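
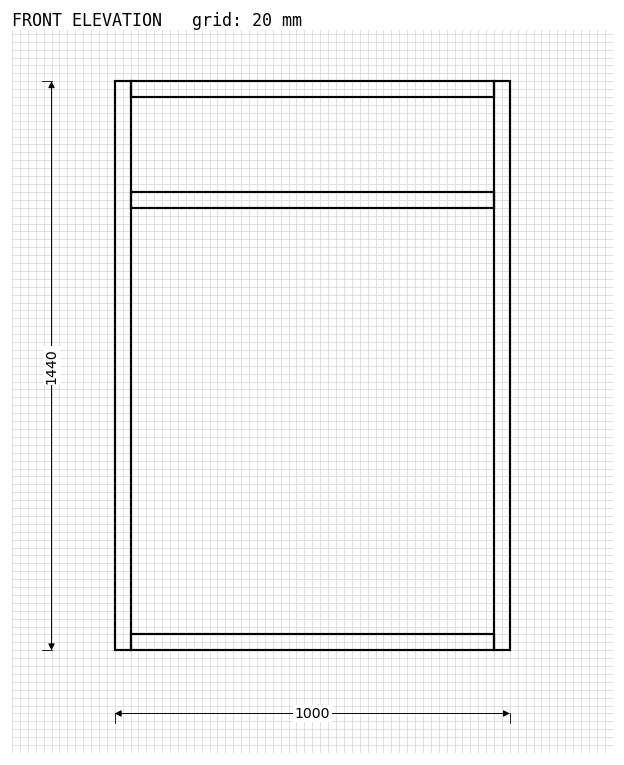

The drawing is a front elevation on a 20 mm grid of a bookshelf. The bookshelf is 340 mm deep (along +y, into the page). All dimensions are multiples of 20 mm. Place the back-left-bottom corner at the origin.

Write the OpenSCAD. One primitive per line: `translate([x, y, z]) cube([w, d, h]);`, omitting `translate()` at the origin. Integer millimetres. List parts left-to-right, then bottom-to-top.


cube([40, 340, 1440]);
translate([40, 0, 0]) cube([920, 340, 40]);
translate([40, 0, 1120]) cube([920, 340, 40]);
translate([40, 0, 1400]) cube([920, 340, 40]);
translate([960, 0, 0]) cube([40, 340, 1440]);


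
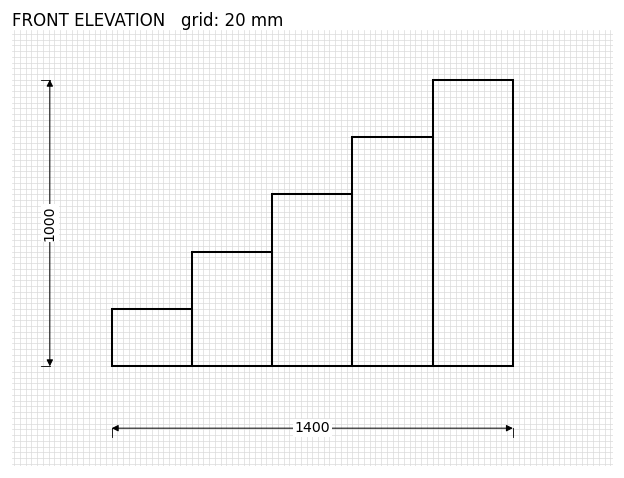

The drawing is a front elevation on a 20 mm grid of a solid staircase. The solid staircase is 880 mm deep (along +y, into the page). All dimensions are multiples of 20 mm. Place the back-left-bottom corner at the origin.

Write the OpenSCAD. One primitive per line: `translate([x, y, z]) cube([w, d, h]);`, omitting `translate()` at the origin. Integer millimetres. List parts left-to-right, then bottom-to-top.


cube([280, 880, 200]);
translate([280, 0, 0]) cube([280, 880, 400]);
translate([560, 0, 0]) cube([280, 880, 600]);
translate([840, 0, 0]) cube([280, 880, 800]);
translate([1120, 0, 0]) cube([280, 880, 1000]);


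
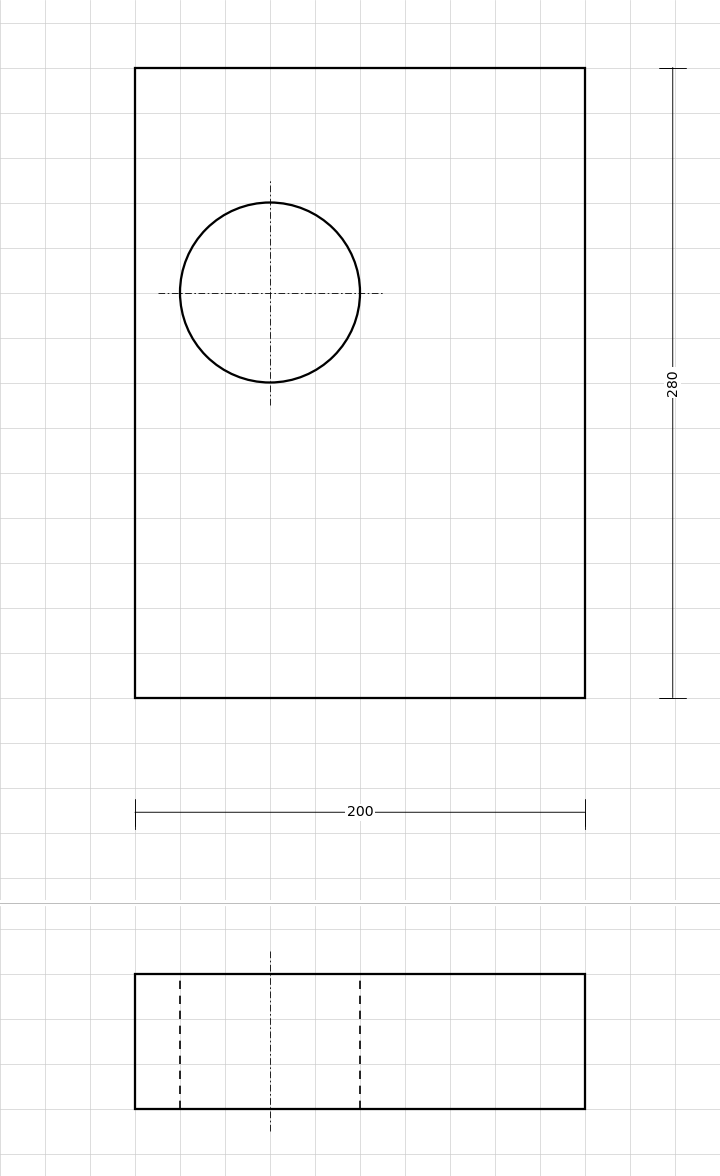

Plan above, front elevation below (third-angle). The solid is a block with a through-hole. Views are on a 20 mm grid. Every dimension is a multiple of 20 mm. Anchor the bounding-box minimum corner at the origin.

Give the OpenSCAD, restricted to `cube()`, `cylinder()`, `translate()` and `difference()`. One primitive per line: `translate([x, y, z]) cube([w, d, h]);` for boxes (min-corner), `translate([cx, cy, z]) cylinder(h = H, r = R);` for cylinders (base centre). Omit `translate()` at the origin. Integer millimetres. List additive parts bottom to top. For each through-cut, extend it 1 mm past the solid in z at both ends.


difference() {
  cube([200, 280, 60]);
  translate([60, 180, -1]) cylinder(h = 62, r = 40);
}


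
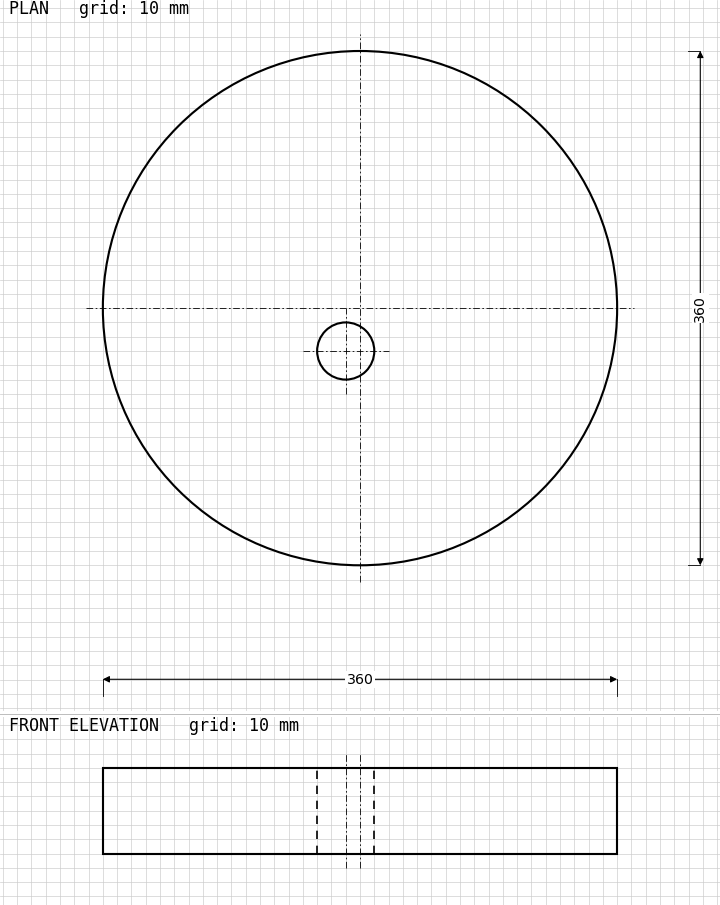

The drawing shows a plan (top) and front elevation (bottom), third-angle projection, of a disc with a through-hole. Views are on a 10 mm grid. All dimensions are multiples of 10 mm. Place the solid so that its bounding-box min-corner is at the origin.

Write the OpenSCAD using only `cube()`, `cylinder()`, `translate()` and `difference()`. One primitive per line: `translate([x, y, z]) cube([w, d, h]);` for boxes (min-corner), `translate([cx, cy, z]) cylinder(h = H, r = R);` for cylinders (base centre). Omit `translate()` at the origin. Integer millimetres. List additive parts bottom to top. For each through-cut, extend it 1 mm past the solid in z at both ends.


difference() {
  translate([180, 180, 0]) cylinder(h = 60, r = 180);
  translate([170, 150, -1]) cylinder(h = 62, r = 20);
}


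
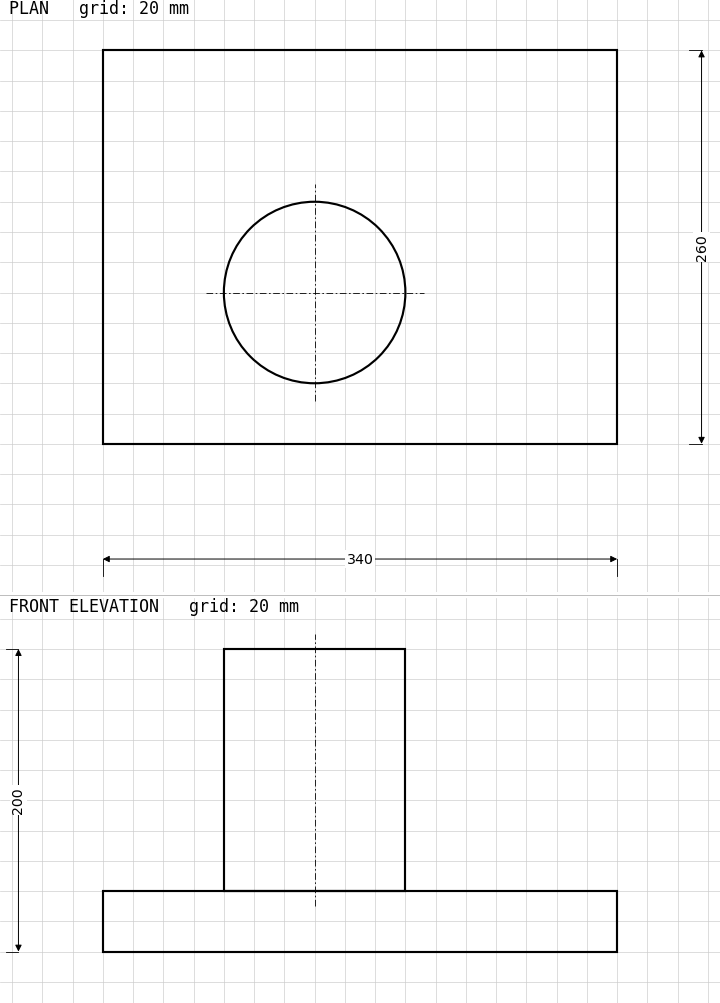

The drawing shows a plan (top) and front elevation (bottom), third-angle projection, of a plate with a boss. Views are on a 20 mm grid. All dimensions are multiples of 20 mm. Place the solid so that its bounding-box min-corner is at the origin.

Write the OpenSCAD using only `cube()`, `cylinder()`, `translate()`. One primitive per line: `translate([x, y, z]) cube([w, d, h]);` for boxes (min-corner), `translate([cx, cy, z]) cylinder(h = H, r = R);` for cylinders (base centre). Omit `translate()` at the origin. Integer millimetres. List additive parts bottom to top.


cube([340, 260, 40]);
translate([140, 100, 40]) cylinder(h = 160, r = 60);


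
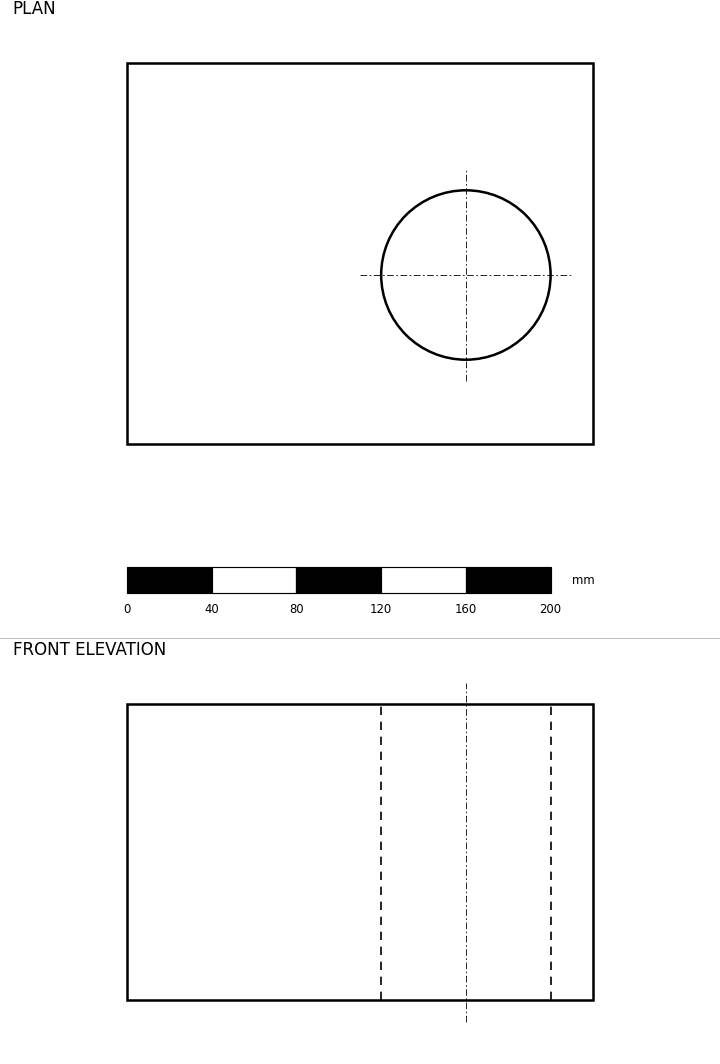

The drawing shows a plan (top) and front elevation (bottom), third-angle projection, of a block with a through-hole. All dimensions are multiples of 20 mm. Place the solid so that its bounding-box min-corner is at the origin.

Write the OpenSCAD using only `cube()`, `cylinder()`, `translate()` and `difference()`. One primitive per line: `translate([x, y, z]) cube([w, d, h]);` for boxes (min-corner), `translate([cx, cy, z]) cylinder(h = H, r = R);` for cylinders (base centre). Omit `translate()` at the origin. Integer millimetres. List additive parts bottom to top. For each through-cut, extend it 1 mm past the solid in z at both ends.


difference() {
  cube([220, 180, 140]);
  translate([160, 80, -1]) cylinder(h = 142, r = 40);
}


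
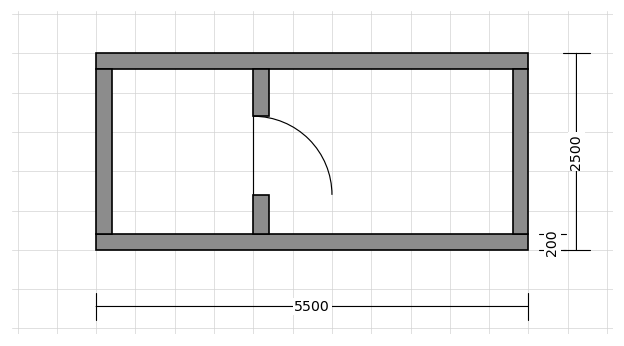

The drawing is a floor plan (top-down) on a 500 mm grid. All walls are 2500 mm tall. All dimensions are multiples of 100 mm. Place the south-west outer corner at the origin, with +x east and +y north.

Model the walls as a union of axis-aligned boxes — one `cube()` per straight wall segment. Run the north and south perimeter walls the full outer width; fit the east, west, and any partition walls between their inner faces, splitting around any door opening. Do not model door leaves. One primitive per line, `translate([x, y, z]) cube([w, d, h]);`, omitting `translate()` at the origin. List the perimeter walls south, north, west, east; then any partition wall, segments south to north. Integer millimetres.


cube([5500, 200, 2500]);
translate([0, 2300, 0]) cube([5500, 200, 2500]);
translate([0, 200, 0]) cube([200, 2100, 2500]);
translate([5300, 200, 0]) cube([200, 2100, 2500]);
translate([2000, 200, 0]) cube([200, 500, 2500]);
translate([2000, 1700, 0]) cube([200, 600, 2500]);


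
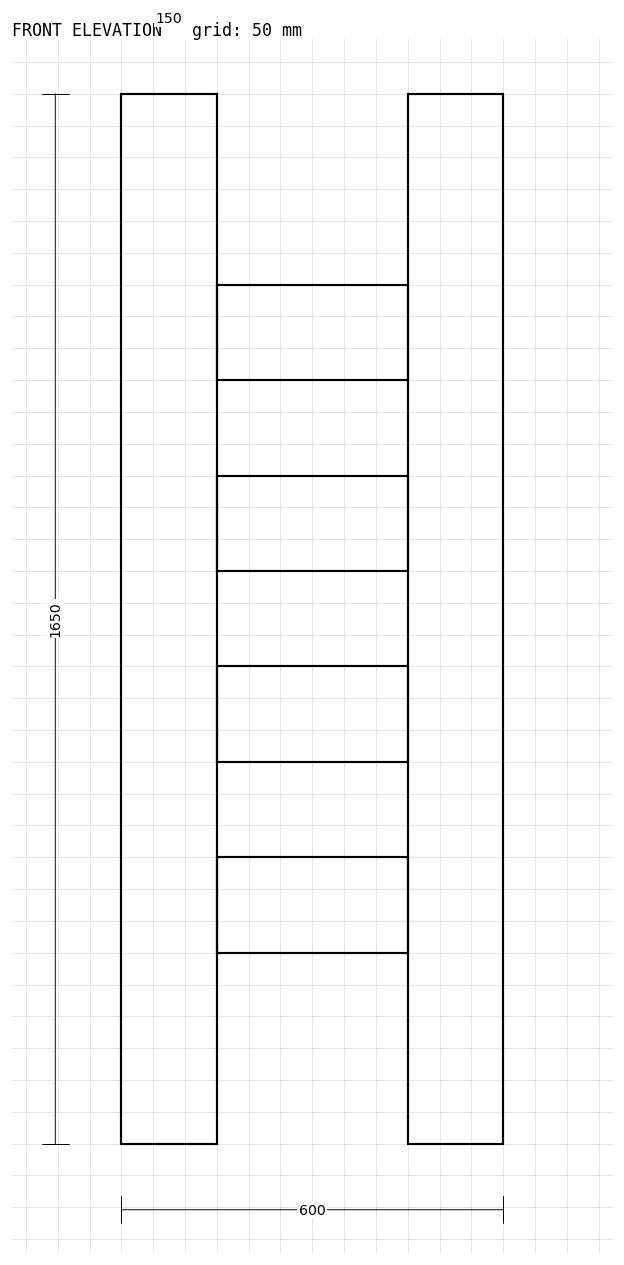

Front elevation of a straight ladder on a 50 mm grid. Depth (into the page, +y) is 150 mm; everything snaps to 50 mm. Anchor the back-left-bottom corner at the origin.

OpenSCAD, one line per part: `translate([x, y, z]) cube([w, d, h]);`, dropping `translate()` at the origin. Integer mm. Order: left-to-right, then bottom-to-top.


cube([150, 150, 1650]);
translate([150, 0, 300]) cube([300, 150, 150]);
translate([150, 0, 600]) cube([300, 150, 150]);
translate([150, 0, 900]) cube([300, 150, 150]);
translate([150, 0, 1200]) cube([300, 150, 150]);
translate([450, 0, 0]) cube([150, 150, 1650]);


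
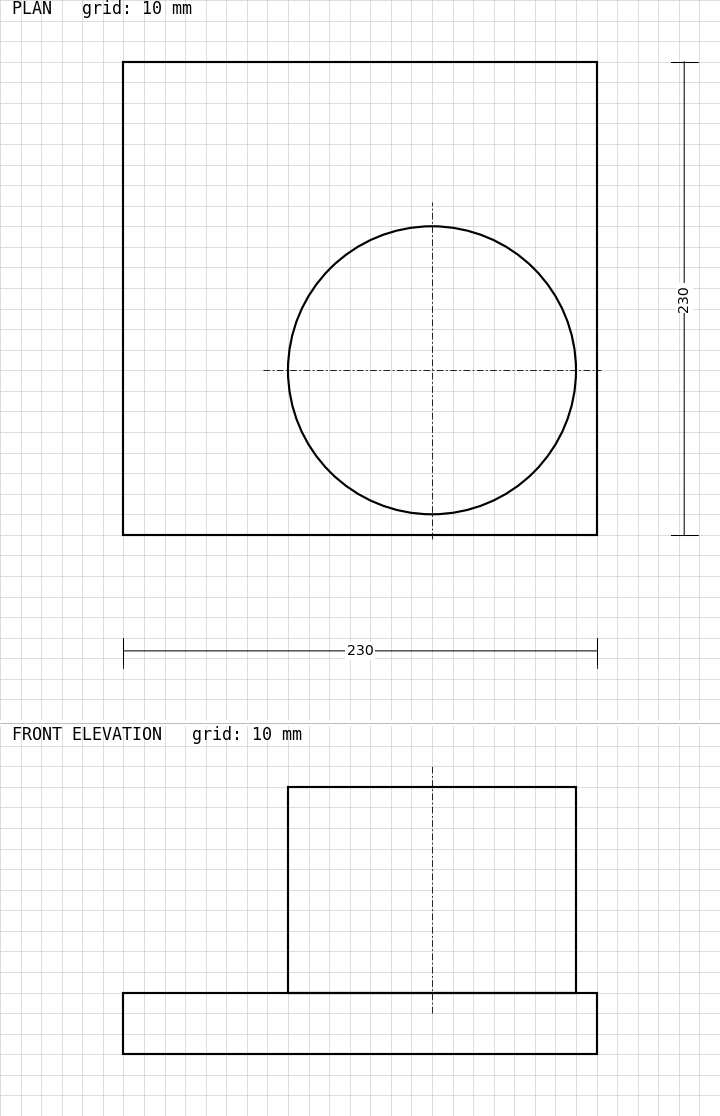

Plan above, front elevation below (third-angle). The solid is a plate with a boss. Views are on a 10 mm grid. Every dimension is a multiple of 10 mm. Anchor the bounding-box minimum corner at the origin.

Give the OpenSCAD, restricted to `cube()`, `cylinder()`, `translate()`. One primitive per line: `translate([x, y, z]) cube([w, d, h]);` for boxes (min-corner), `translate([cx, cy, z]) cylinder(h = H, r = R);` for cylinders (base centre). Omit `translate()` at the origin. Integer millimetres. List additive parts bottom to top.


cube([230, 230, 30]);
translate([150, 80, 30]) cylinder(h = 100, r = 70);


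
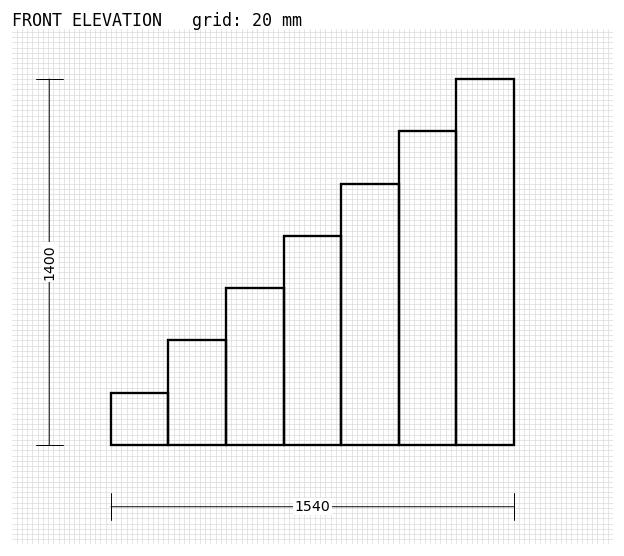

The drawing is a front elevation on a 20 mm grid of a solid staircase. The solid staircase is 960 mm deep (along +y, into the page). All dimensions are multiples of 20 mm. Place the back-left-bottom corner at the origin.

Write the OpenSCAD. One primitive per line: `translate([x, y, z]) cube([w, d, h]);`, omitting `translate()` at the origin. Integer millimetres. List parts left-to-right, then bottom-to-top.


cube([220, 960, 200]);
translate([220, 0, 0]) cube([220, 960, 400]);
translate([440, 0, 0]) cube([220, 960, 600]);
translate([660, 0, 0]) cube([220, 960, 800]);
translate([880, 0, 0]) cube([220, 960, 1000]);
translate([1100, 0, 0]) cube([220, 960, 1200]);
translate([1320, 0, 0]) cube([220, 960, 1400]);


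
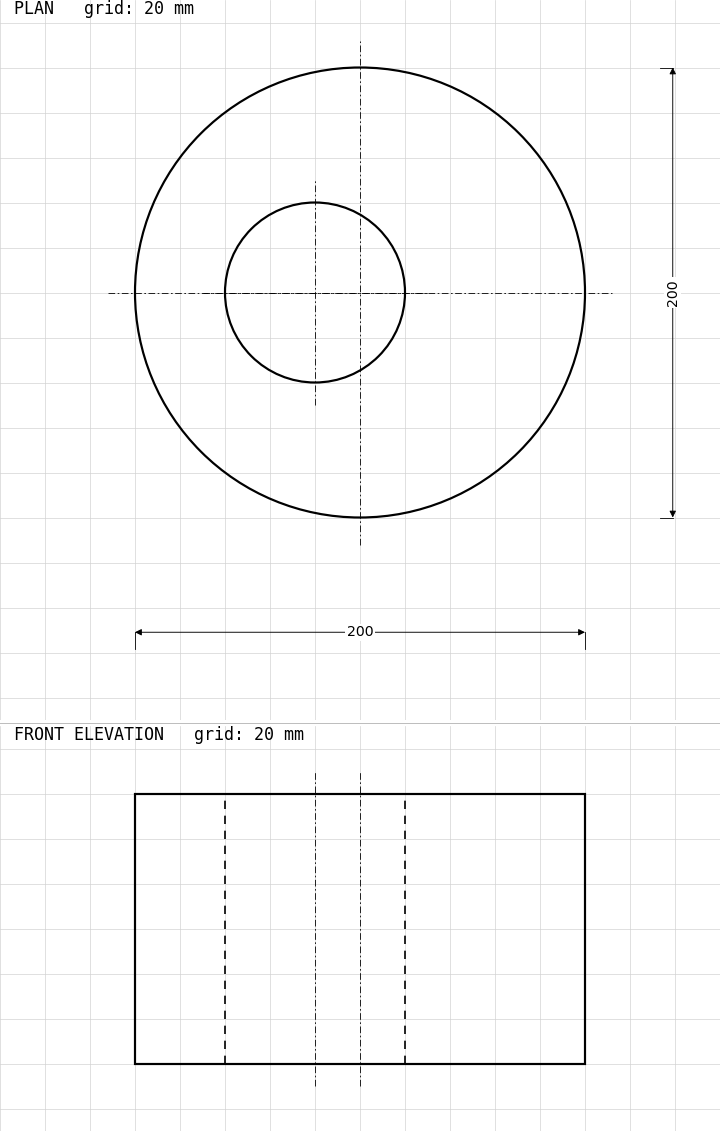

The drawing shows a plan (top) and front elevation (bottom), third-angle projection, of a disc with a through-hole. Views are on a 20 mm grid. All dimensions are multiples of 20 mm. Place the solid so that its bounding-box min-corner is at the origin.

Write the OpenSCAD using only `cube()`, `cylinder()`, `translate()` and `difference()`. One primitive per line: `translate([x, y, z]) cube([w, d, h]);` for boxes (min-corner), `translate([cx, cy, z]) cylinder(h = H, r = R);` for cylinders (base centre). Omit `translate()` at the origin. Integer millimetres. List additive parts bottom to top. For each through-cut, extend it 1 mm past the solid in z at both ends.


difference() {
  translate([100, 100, 0]) cylinder(h = 120, r = 100);
  translate([80, 100, -1]) cylinder(h = 122, r = 40);
}


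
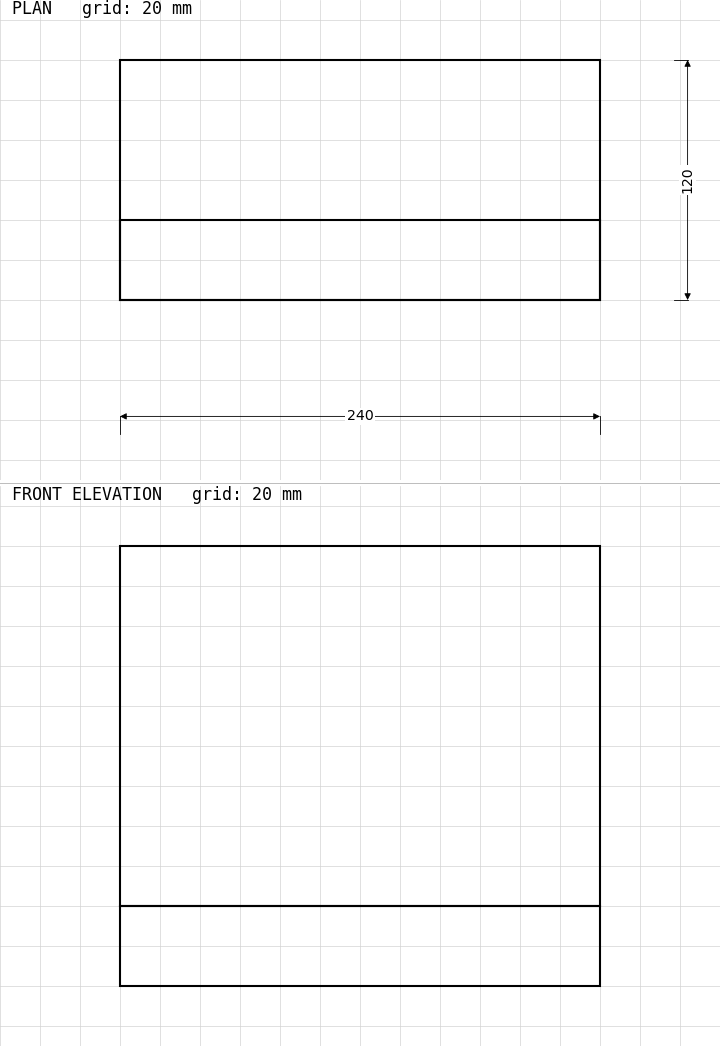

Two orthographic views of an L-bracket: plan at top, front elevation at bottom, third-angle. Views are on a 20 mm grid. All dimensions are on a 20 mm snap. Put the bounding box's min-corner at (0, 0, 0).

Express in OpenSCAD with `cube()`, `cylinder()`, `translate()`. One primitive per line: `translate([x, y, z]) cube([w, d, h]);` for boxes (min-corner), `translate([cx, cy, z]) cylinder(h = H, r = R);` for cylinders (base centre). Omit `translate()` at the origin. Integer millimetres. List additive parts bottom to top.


cube([240, 120, 40]);
translate([0, 0, 40]) cube([240, 40, 180]);


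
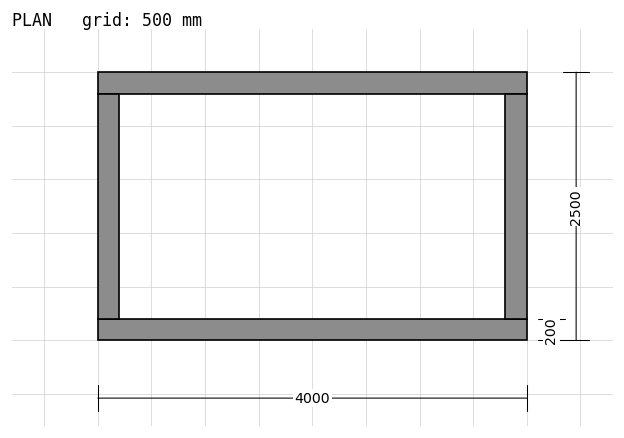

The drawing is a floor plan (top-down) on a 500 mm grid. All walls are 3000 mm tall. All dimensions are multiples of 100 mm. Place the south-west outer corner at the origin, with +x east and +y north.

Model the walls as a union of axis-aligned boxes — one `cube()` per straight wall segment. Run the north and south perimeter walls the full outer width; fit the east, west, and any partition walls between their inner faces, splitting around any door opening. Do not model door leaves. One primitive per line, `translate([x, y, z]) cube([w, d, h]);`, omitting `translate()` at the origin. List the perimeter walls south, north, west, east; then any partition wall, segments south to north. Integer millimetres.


cube([4000, 200, 3000]);
translate([0, 2300, 0]) cube([4000, 200, 3000]);
translate([0, 200, 0]) cube([200, 2100, 3000]);
translate([3800, 200, 0]) cube([200, 2100, 3000]);


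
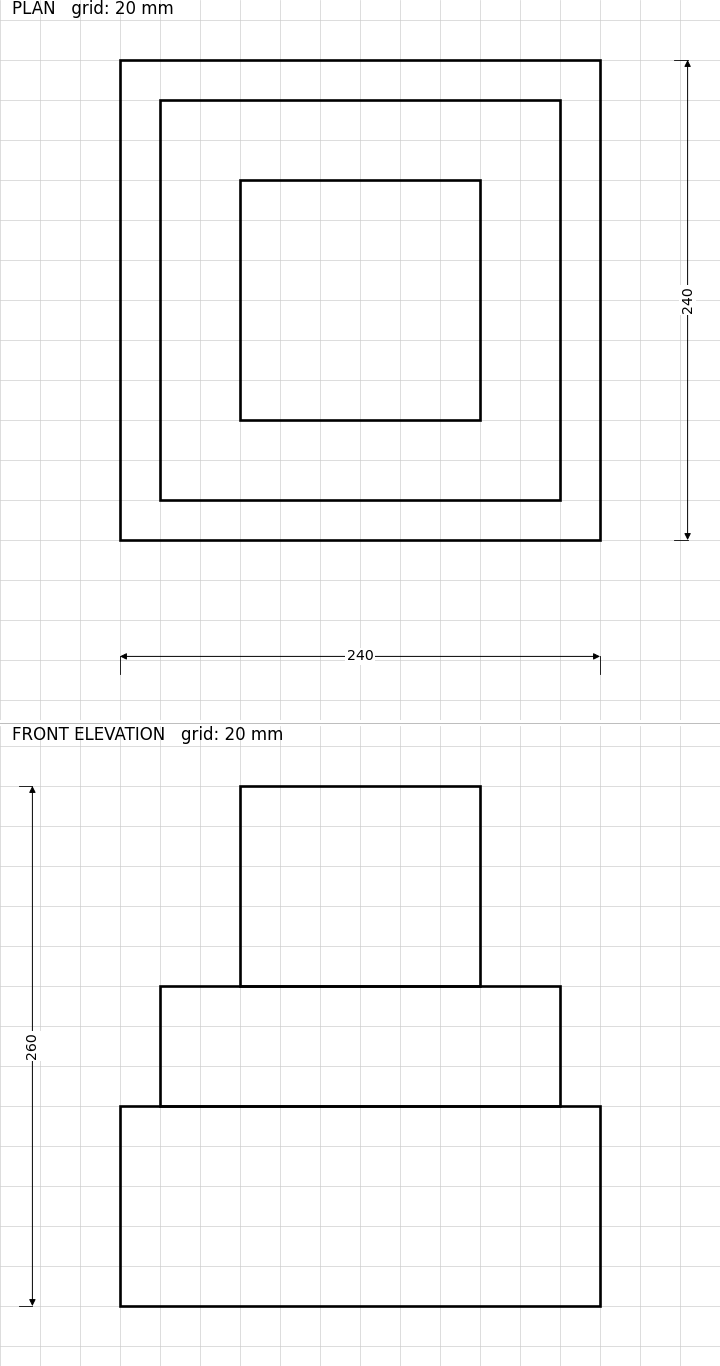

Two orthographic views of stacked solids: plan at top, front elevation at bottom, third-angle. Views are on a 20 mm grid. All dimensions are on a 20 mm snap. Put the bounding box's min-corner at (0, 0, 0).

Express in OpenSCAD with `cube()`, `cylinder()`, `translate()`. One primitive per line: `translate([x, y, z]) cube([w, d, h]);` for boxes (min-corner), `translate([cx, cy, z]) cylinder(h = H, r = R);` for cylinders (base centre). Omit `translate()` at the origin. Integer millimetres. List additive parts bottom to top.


cube([240, 240, 100]);
translate([20, 20, 100]) cube([200, 200, 60]);
translate([60, 60, 160]) cube([120, 120, 100]);


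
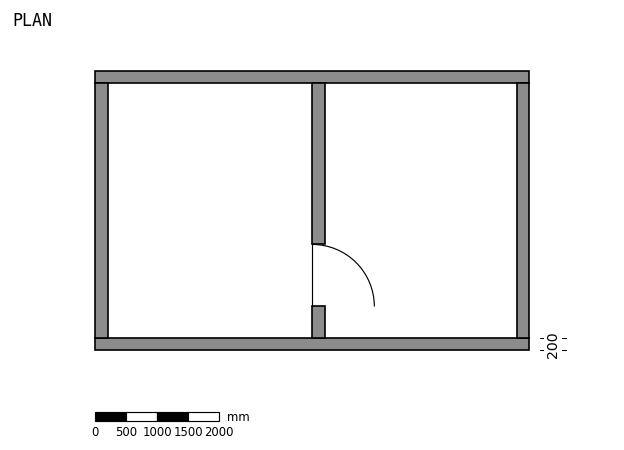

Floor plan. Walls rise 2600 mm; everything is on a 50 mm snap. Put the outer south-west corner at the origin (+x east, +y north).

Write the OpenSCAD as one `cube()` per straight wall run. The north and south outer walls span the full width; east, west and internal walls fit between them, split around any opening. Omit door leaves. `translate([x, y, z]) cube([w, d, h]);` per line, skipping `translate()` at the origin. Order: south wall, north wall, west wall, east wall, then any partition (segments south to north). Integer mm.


cube([7000, 200, 2600]);
translate([0, 4300, 0]) cube([7000, 200, 2600]);
translate([0, 200, 0]) cube([200, 4100, 2600]);
translate([6800, 200, 0]) cube([200, 4100, 2600]);
translate([3500, 200, 0]) cube([200, 500, 2600]);
translate([3500, 1700, 0]) cube([200, 2600, 2600]);


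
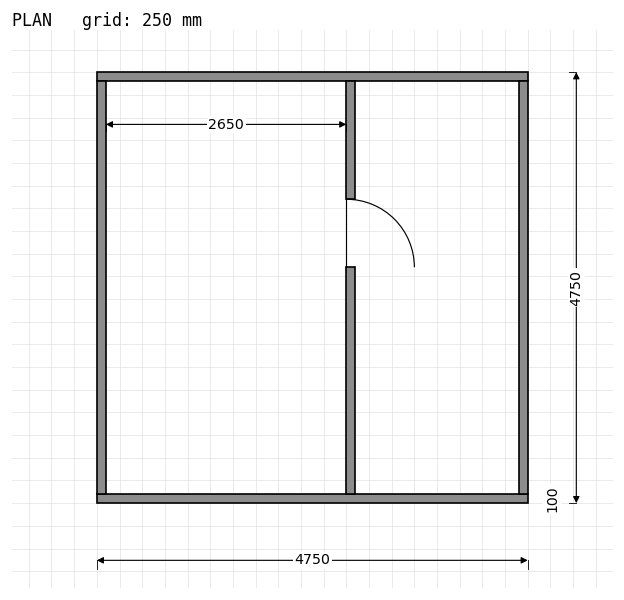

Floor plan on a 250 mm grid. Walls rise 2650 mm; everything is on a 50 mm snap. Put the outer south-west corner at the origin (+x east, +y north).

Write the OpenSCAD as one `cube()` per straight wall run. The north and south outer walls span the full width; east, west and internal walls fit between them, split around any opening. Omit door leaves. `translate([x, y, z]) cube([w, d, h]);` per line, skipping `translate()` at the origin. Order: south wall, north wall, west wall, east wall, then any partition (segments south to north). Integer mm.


cube([4750, 100, 2650]);
translate([0, 4650, 0]) cube([4750, 100, 2650]);
translate([0, 100, 0]) cube([100, 4550, 2650]);
translate([4650, 100, 0]) cube([100, 4550, 2650]);
translate([2750, 100, 0]) cube([100, 2500, 2650]);
translate([2750, 3350, 0]) cube([100, 1300, 2650]);


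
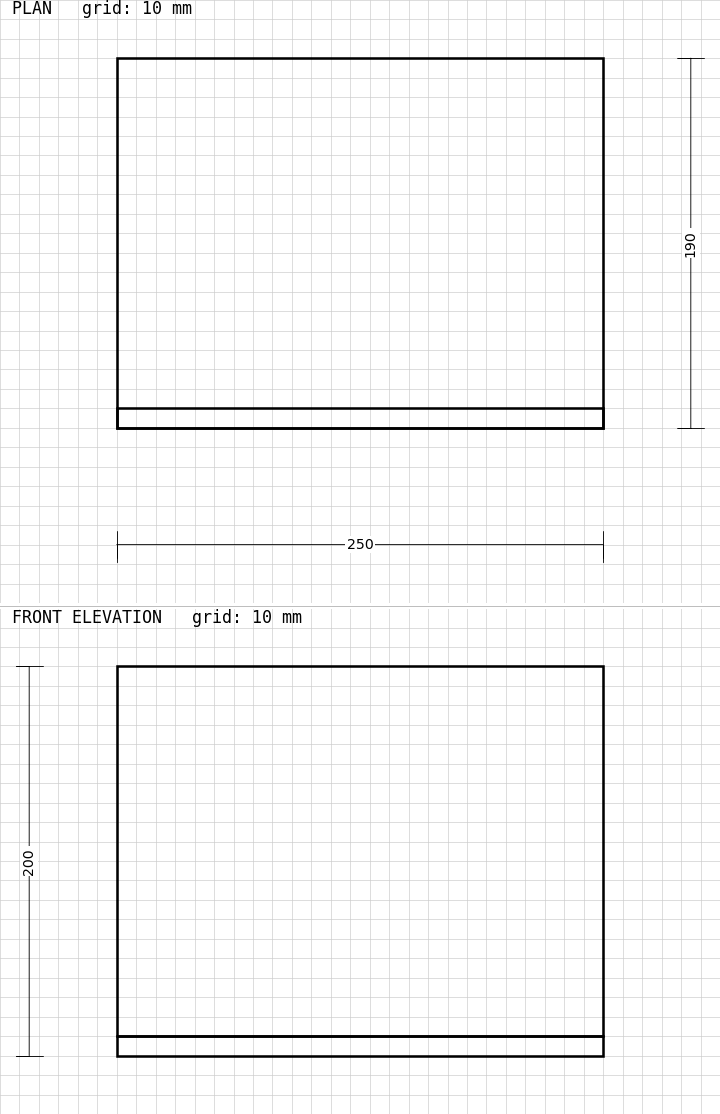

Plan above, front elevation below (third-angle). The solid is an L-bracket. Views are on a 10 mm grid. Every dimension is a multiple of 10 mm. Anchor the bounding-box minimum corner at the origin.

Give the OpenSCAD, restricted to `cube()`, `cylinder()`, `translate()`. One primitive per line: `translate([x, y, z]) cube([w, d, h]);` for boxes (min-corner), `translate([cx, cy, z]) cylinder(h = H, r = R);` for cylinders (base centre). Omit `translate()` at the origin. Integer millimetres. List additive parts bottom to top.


cube([250, 190, 10]);
translate([0, 0, 10]) cube([250, 10, 190]);


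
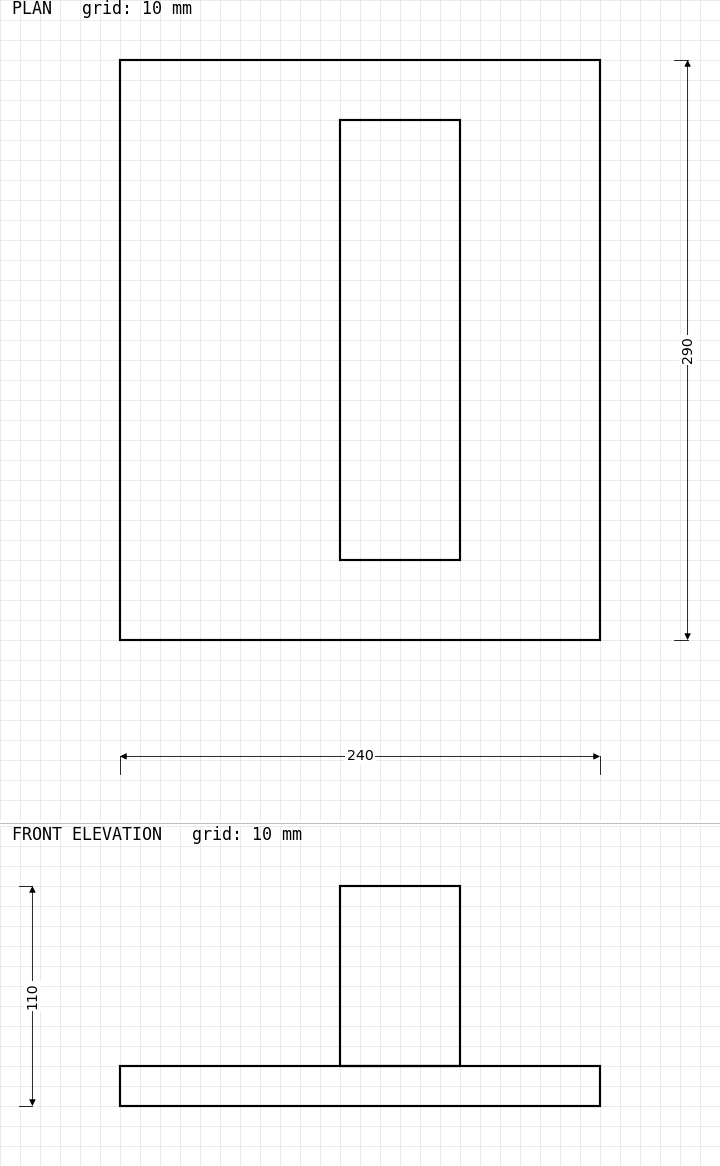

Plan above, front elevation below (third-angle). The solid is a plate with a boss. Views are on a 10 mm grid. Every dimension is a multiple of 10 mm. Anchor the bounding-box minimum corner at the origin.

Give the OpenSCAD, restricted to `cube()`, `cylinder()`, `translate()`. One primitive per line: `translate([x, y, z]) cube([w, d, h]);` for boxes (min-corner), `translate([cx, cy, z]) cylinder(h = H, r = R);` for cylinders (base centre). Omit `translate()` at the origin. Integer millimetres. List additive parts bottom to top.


cube([240, 290, 20]);
translate([110, 40, 20]) cube([60, 220, 90]);


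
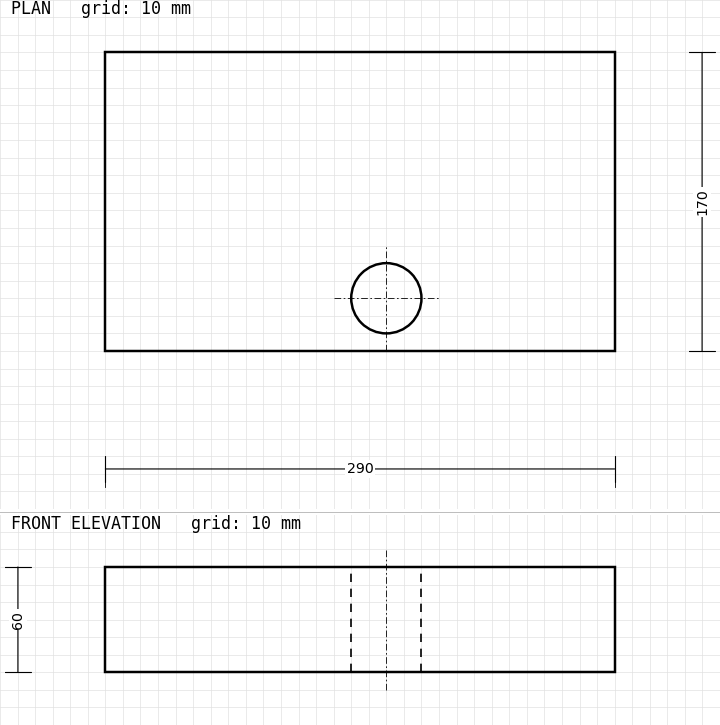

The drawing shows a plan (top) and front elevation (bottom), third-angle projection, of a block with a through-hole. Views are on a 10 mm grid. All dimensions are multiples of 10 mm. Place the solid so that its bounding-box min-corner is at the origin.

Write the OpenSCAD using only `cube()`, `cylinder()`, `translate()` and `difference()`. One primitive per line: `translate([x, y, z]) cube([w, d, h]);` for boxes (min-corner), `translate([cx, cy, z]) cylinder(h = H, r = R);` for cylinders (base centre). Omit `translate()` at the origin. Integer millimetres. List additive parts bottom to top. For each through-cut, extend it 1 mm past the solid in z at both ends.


difference() {
  cube([290, 170, 60]);
  translate([160, 30, -1]) cylinder(h = 62, r = 20);
}


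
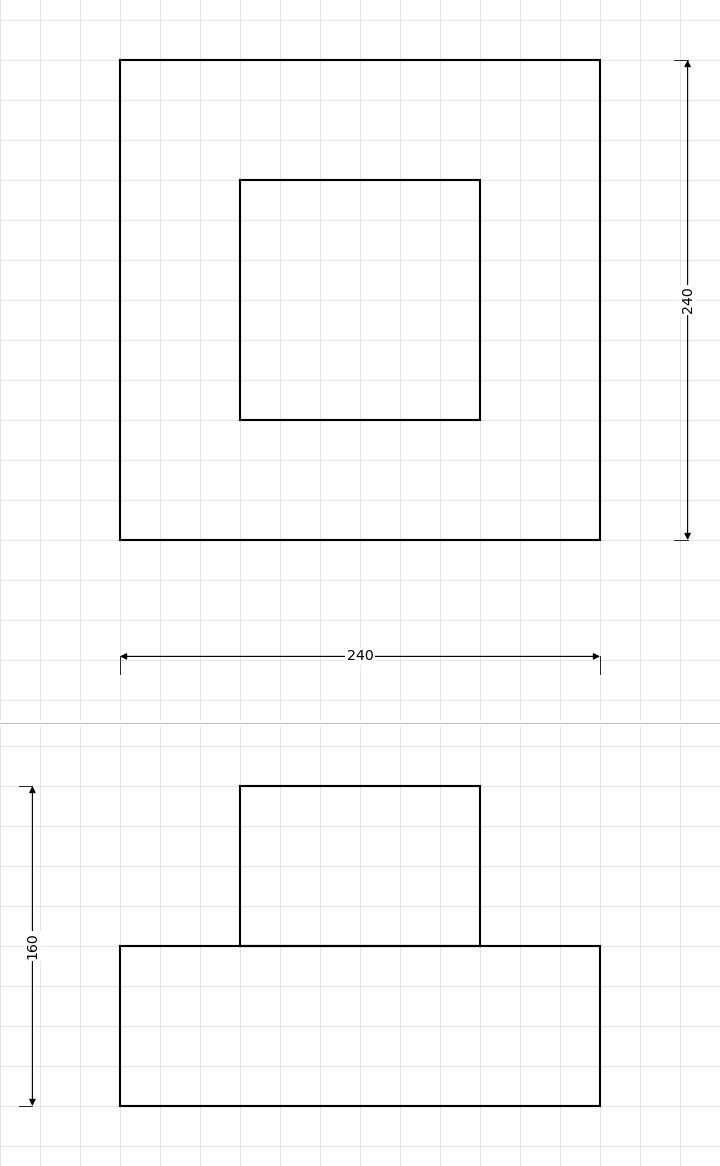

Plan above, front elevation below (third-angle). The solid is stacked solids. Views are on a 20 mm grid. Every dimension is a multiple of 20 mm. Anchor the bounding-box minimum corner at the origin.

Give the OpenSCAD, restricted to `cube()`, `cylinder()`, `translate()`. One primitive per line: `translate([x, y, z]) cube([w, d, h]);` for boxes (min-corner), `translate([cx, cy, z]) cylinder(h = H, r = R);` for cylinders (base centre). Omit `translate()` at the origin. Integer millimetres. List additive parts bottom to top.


cube([240, 240, 80]);
translate([60, 60, 80]) cube([120, 120, 80]);


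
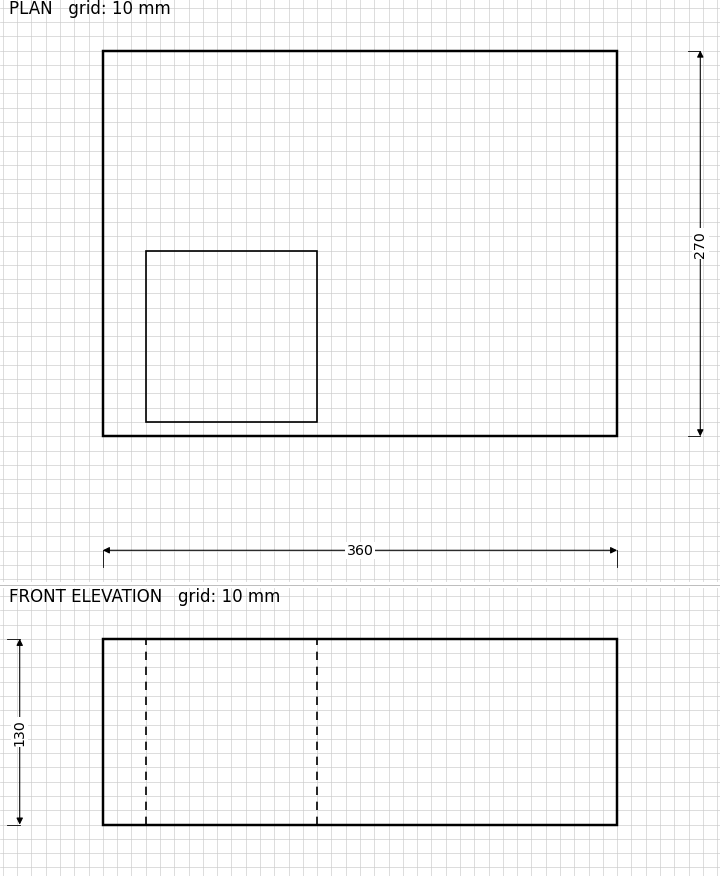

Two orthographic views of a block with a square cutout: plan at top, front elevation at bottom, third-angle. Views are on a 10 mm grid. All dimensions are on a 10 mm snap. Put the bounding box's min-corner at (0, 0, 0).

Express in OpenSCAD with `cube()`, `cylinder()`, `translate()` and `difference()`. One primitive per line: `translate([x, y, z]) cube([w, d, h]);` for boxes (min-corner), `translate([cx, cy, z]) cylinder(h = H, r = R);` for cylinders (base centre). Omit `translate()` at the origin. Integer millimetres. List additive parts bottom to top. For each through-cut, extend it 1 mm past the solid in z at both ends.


difference() {
  cube([360, 270, 130]);
  translate([30, 10, -1]) cube([120, 120, 132]);
}


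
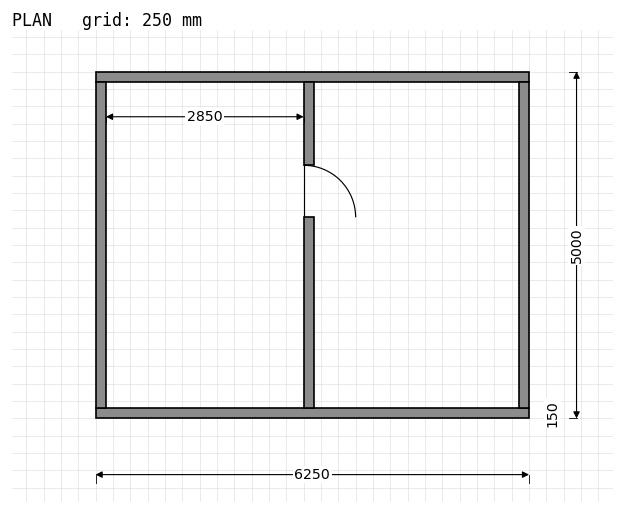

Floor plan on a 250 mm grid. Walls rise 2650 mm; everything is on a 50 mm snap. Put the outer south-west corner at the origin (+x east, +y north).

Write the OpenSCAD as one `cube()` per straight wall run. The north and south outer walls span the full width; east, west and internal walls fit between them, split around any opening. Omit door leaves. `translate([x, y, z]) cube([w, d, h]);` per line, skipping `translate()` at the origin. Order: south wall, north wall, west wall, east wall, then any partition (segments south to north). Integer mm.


cube([6250, 150, 2650]);
translate([0, 4850, 0]) cube([6250, 150, 2650]);
translate([0, 150, 0]) cube([150, 4700, 2650]);
translate([6100, 150, 0]) cube([150, 4700, 2650]);
translate([3000, 150, 0]) cube([150, 2750, 2650]);
translate([3000, 3650, 0]) cube([150, 1200, 2650]);


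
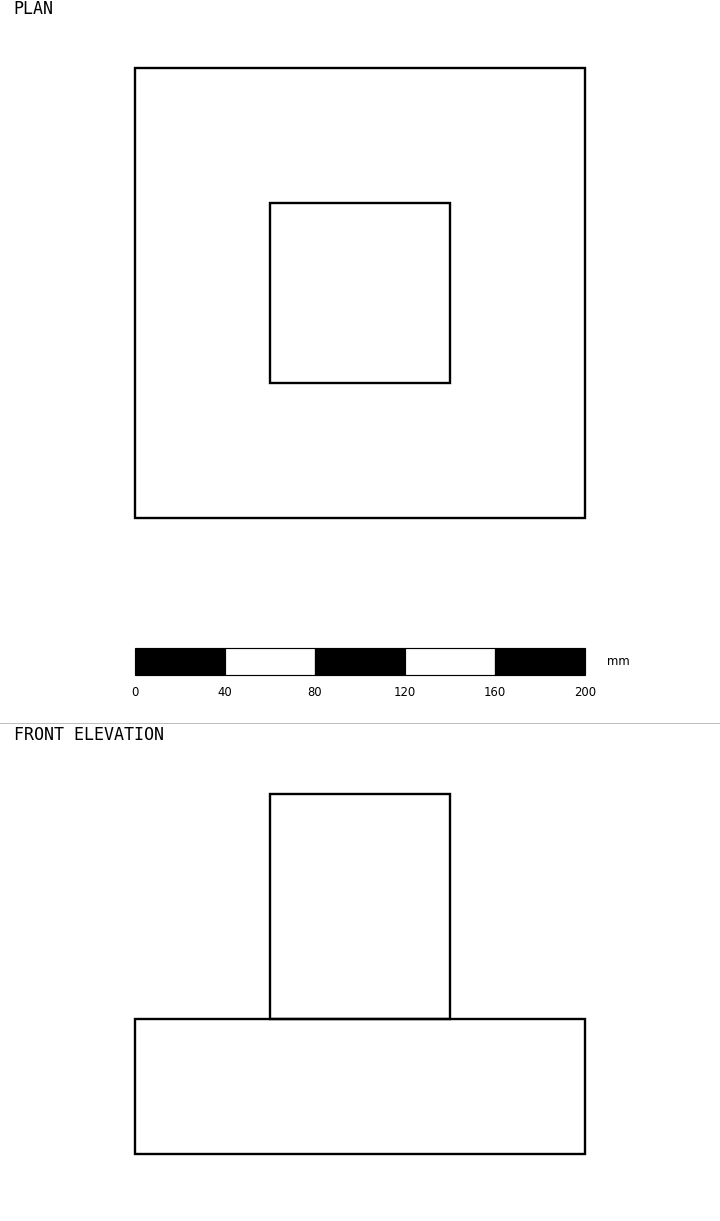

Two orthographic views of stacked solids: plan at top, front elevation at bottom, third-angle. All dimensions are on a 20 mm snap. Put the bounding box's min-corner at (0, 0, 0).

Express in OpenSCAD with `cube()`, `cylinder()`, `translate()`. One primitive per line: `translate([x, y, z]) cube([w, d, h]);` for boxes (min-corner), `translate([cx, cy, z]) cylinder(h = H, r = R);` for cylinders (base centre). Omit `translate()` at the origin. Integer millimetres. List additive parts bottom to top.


cube([200, 200, 60]);
translate([60, 60, 60]) cube([80, 80, 100]);


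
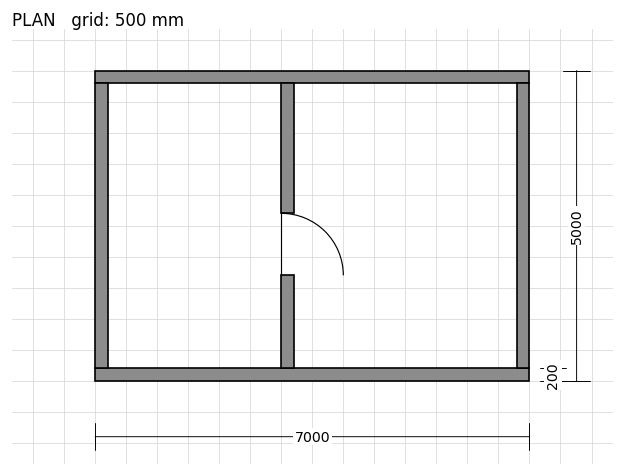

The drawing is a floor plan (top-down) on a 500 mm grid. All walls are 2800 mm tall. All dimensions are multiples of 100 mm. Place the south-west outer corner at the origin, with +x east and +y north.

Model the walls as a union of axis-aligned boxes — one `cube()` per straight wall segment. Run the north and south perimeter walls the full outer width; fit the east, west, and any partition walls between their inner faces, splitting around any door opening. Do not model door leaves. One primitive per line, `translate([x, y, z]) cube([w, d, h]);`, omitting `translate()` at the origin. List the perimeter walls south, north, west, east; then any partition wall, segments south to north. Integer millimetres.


cube([7000, 200, 2800]);
translate([0, 4800, 0]) cube([7000, 200, 2800]);
translate([0, 200, 0]) cube([200, 4600, 2800]);
translate([6800, 200, 0]) cube([200, 4600, 2800]);
translate([3000, 200, 0]) cube([200, 1500, 2800]);
translate([3000, 2700, 0]) cube([200, 2100, 2800]);


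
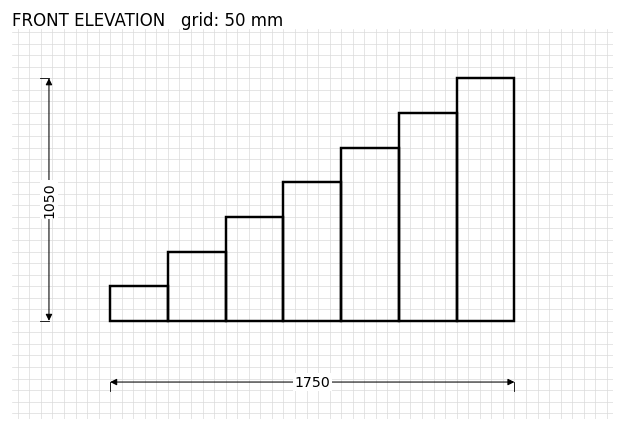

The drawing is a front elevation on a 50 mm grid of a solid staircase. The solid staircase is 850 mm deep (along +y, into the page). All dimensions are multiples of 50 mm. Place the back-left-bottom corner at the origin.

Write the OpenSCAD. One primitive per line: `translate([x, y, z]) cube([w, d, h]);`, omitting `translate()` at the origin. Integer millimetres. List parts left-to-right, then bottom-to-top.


cube([250, 850, 150]);
translate([250, 0, 0]) cube([250, 850, 300]);
translate([500, 0, 0]) cube([250, 850, 450]);
translate([750, 0, 0]) cube([250, 850, 600]);
translate([1000, 0, 0]) cube([250, 850, 750]);
translate([1250, 0, 0]) cube([250, 850, 900]);
translate([1500, 0, 0]) cube([250, 850, 1050]);


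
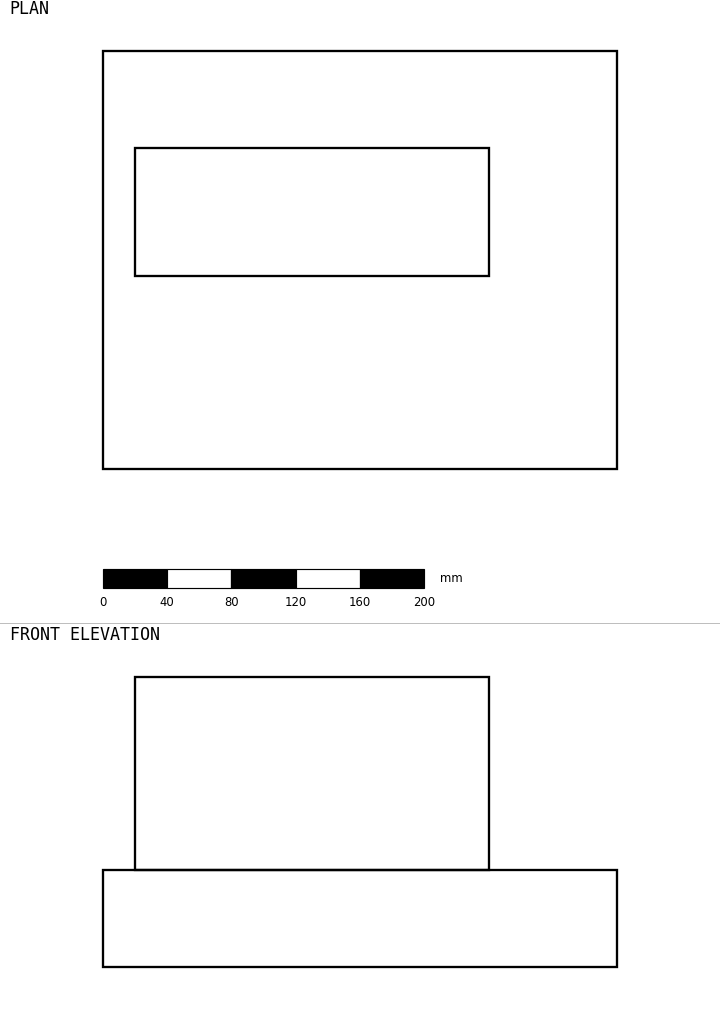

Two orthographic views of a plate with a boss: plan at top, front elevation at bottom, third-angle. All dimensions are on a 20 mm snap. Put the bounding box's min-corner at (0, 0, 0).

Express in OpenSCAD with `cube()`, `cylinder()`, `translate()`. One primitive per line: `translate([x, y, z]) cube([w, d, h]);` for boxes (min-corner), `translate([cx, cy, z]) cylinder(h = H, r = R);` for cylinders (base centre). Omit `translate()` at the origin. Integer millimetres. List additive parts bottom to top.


cube([320, 260, 60]);
translate([20, 120, 60]) cube([220, 80, 120]);


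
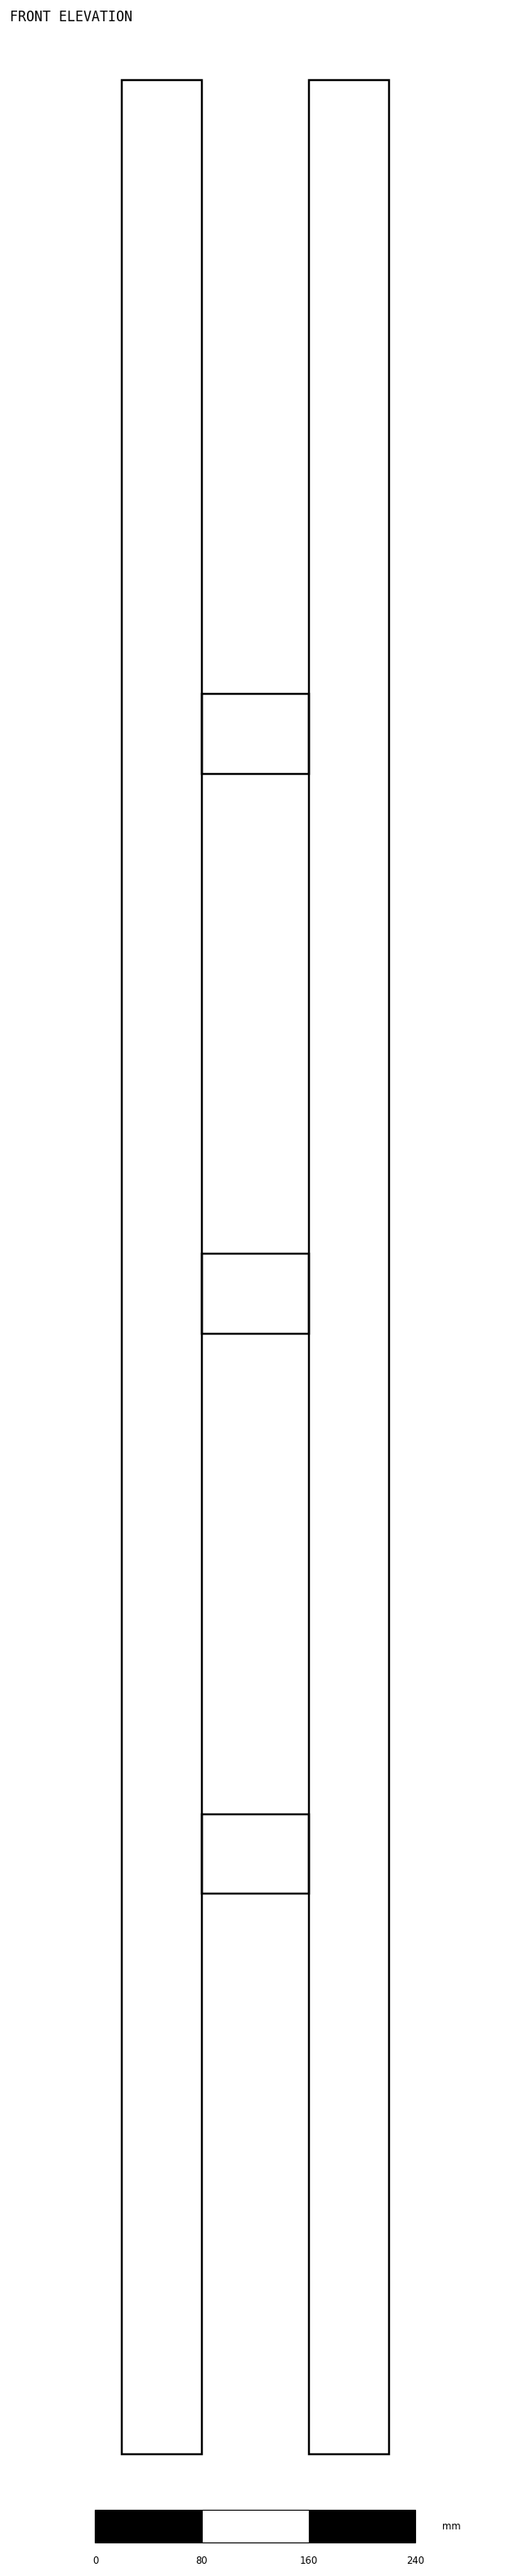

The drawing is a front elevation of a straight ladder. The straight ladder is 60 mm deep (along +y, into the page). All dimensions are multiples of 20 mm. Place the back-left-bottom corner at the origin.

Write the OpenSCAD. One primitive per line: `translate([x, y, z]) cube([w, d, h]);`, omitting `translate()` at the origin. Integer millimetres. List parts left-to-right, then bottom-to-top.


cube([60, 60, 1780]);
translate([60, 0, 420]) cube([80, 60, 60]);
translate([60, 0, 840]) cube([80, 60, 60]);
translate([60, 0, 1260]) cube([80, 60, 60]);
translate([140, 0, 0]) cube([60, 60, 1780]);


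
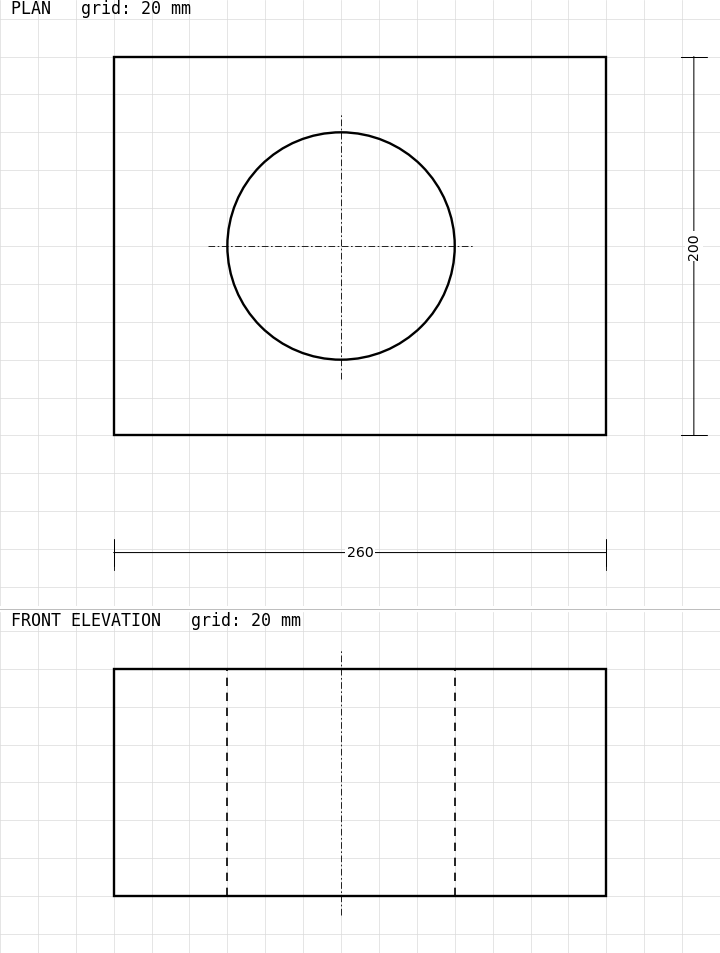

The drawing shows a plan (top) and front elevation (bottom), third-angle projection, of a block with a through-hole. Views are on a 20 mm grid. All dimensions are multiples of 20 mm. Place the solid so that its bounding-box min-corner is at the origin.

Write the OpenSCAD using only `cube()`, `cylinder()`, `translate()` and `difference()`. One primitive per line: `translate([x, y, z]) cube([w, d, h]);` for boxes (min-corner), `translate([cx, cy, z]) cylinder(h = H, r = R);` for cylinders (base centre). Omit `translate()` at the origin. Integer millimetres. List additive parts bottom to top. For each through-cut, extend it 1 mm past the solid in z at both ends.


difference() {
  cube([260, 200, 120]);
  translate([120, 100, -1]) cylinder(h = 122, r = 60);
}


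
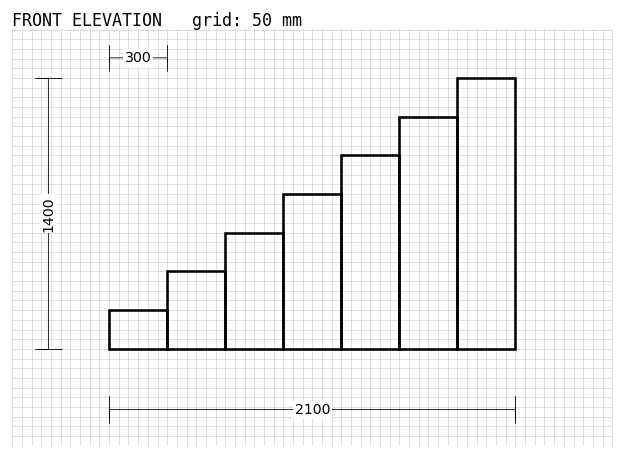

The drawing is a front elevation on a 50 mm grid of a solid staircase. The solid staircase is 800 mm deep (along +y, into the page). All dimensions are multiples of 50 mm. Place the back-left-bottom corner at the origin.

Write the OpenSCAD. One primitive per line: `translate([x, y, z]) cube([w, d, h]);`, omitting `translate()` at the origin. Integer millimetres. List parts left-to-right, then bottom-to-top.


cube([300, 800, 200]);
translate([300, 0, 0]) cube([300, 800, 400]);
translate([600, 0, 0]) cube([300, 800, 600]);
translate([900, 0, 0]) cube([300, 800, 800]);
translate([1200, 0, 0]) cube([300, 800, 1000]);
translate([1500, 0, 0]) cube([300, 800, 1200]);
translate([1800, 0, 0]) cube([300, 800, 1400]);


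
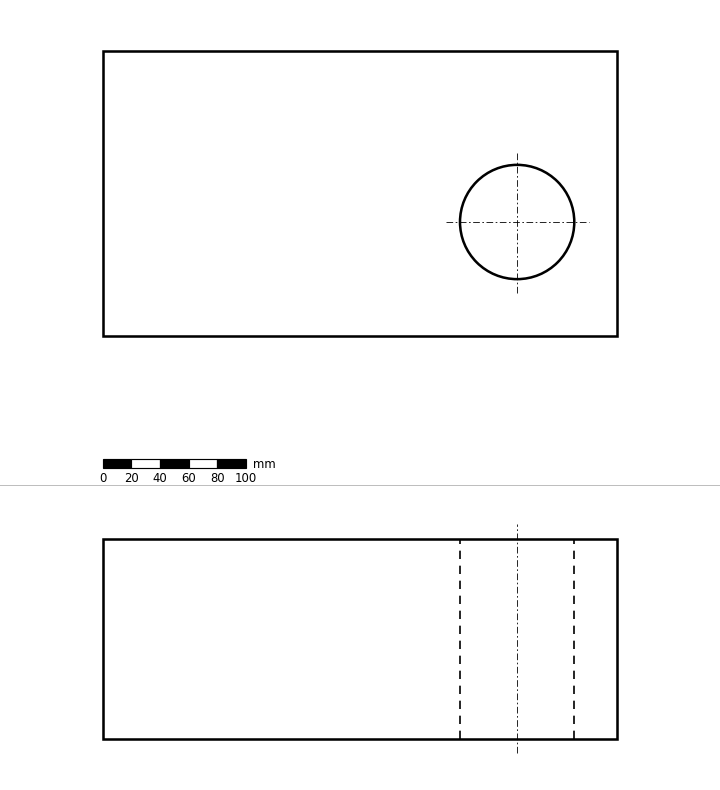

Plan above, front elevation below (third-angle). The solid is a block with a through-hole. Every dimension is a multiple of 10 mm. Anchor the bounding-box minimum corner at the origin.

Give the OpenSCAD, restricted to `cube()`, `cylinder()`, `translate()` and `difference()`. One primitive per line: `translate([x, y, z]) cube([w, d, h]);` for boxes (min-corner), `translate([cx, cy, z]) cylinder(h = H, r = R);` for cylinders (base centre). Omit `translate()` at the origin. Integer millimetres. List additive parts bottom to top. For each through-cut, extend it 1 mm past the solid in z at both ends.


difference() {
  cube([360, 200, 140]);
  translate([290, 80, -1]) cylinder(h = 142, r = 40);
}


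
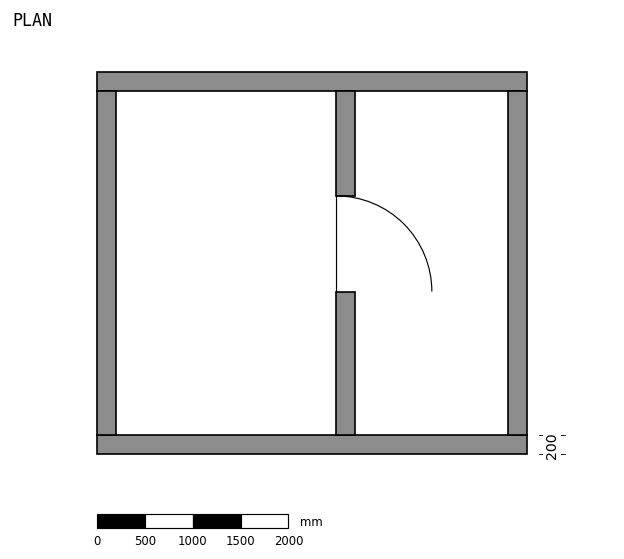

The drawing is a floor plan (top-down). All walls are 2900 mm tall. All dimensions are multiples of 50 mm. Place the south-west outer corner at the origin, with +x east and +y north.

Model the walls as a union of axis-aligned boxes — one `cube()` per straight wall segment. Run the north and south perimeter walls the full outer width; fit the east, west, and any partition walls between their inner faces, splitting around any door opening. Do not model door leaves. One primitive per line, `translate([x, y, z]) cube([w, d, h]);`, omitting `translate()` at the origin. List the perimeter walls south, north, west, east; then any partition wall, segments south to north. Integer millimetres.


cube([4500, 200, 2900]);
translate([0, 3800, 0]) cube([4500, 200, 2900]);
translate([0, 200, 0]) cube([200, 3600, 2900]);
translate([4300, 200, 0]) cube([200, 3600, 2900]);
translate([2500, 200, 0]) cube([200, 1500, 2900]);
translate([2500, 2700, 0]) cube([200, 1100, 2900]);


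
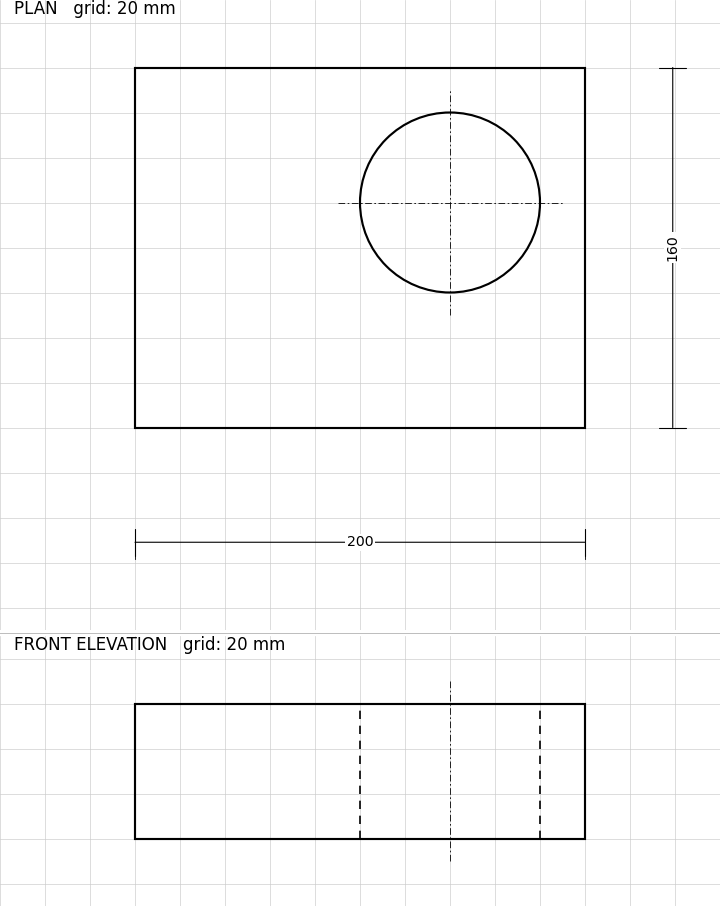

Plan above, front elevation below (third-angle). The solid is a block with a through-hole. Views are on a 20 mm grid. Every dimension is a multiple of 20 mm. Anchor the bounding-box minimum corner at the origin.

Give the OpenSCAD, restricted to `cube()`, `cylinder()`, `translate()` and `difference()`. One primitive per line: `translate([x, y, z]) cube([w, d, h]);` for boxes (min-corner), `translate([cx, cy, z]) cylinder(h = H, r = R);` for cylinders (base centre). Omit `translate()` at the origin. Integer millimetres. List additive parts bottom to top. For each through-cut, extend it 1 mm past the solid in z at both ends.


difference() {
  cube([200, 160, 60]);
  translate([140, 100, -1]) cylinder(h = 62, r = 40);
}


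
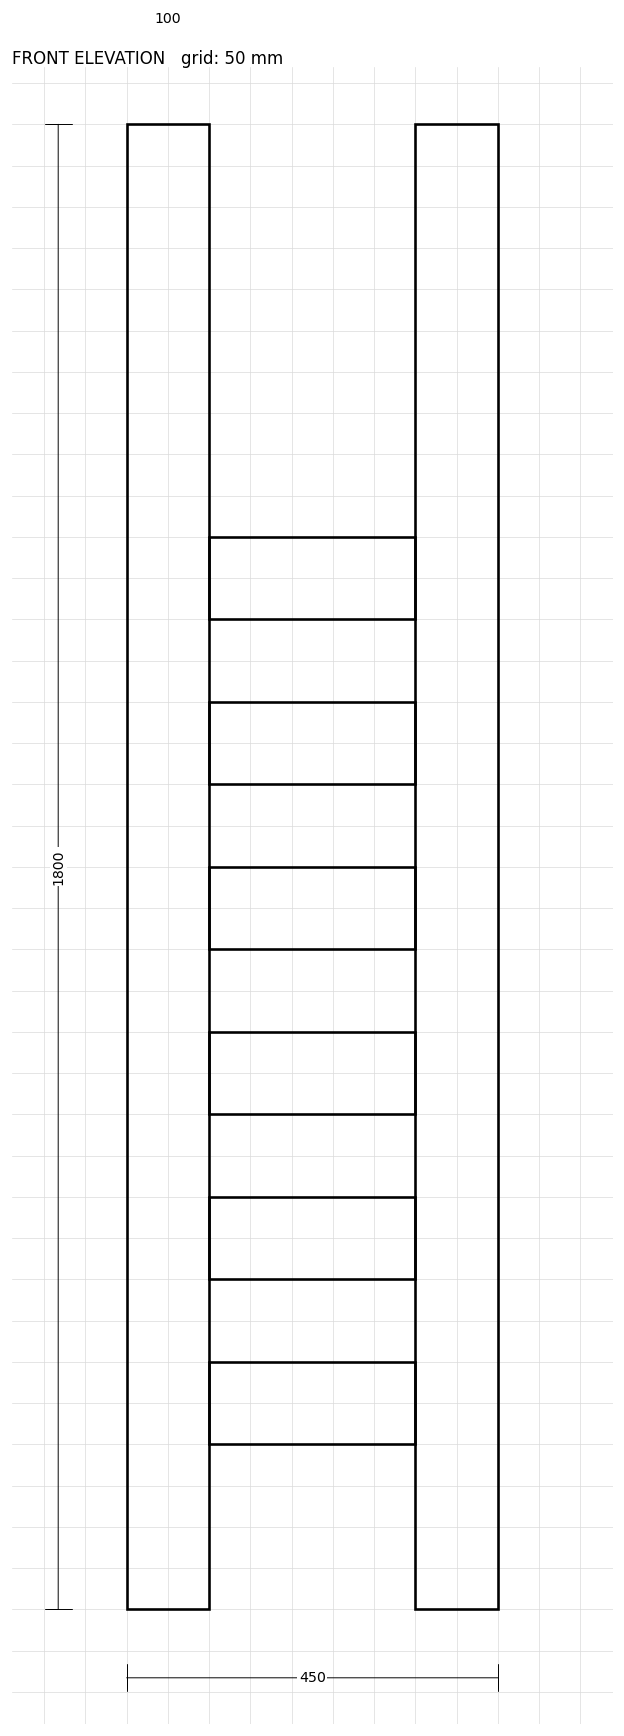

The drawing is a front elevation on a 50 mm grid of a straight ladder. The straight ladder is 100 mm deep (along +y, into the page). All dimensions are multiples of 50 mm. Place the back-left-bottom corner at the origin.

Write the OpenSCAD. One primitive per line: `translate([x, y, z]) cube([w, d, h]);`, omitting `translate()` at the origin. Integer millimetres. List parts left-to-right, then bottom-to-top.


cube([100, 100, 1800]);
translate([100, 0, 200]) cube([250, 100, 100]);
translate([100, 0, 400]) cube([250, 100, 100]);
translate([100, 0, 600]) cube([250, 100, 100]);
translate([100, 0, 800]) cube([250, 100, 100]);
translate([100, 0, 1000]) cube([250, 100, 100]);
translate([100, 0, 1200]) cube([250, 100, 100]);
translate([350, 0, 0]) cube([100, 100, 1800]);


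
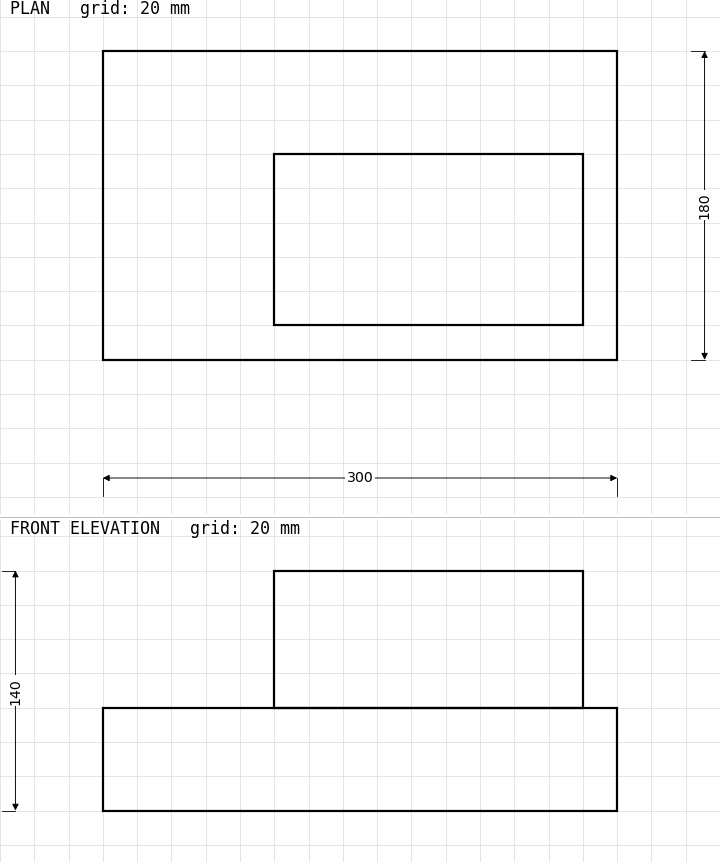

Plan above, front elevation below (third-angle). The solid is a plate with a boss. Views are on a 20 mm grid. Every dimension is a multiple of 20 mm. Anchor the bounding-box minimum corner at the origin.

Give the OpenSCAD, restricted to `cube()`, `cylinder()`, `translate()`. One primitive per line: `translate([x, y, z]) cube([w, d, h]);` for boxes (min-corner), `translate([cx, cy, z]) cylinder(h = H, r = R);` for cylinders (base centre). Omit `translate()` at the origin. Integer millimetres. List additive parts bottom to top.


cube([300, 180, 60]);
translate([100, 20, 60]) cube([180, 100, 80]);


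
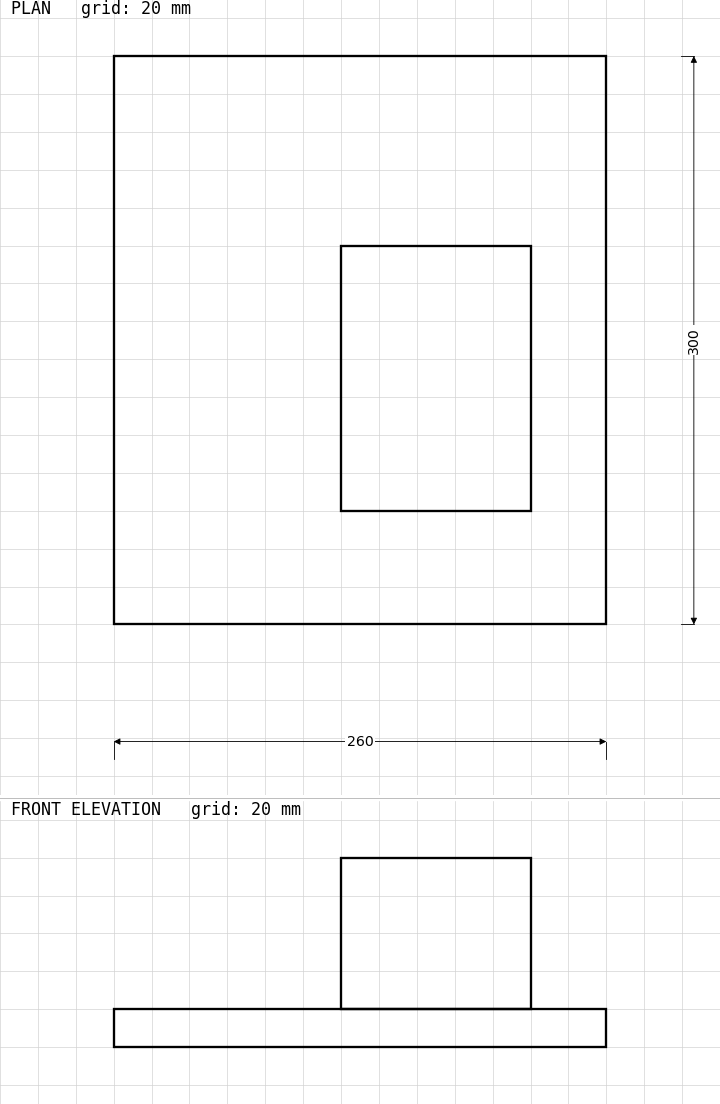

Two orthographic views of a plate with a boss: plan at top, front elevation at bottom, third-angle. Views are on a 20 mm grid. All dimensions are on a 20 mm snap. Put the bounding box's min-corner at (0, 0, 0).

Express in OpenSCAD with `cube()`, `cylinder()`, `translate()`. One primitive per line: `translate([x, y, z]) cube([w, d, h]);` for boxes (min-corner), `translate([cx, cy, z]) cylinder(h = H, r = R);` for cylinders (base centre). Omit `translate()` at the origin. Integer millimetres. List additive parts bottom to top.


cube([260, 300, 20]);
translate([120, 60, 20]) cube([100, 140, 80]);
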